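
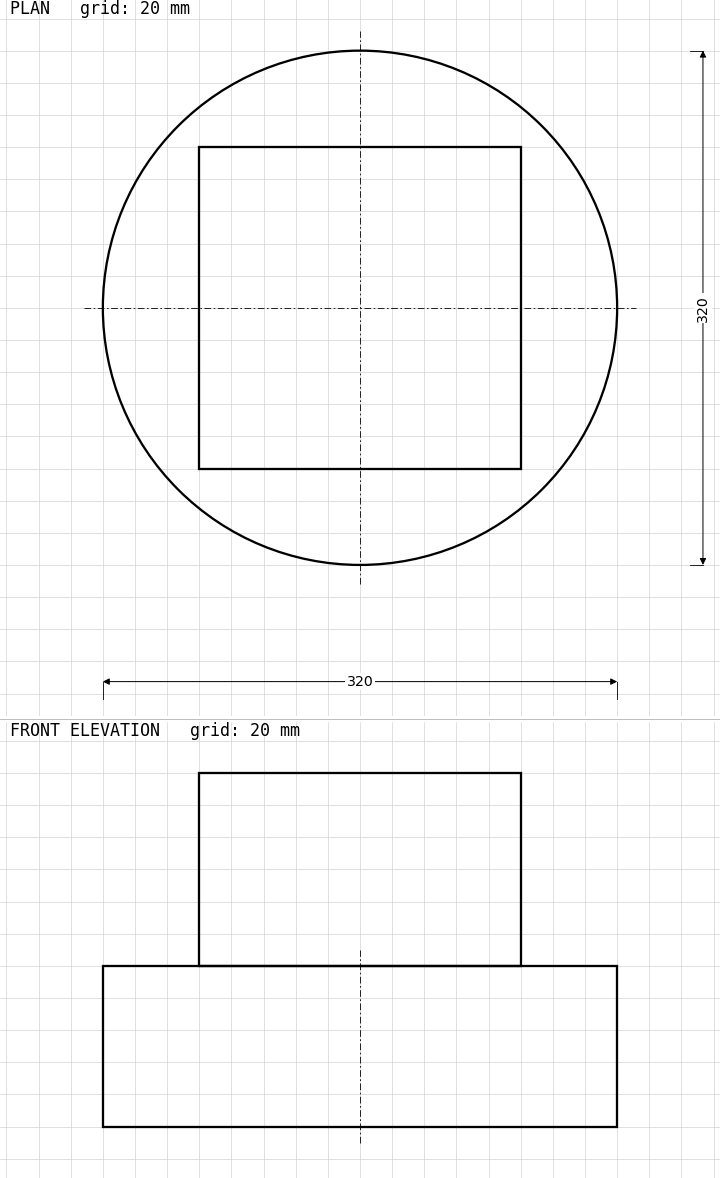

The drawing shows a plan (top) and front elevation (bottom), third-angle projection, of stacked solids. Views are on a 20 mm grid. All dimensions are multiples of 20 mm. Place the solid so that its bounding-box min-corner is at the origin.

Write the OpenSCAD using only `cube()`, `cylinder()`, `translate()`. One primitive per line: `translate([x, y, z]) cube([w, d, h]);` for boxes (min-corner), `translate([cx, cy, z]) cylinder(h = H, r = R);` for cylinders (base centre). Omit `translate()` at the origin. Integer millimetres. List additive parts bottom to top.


translate([160, 160, 0]) cylinder(h = 100, r = 160);
translate([60, 60, 100]) cube([200, 200, 120]);


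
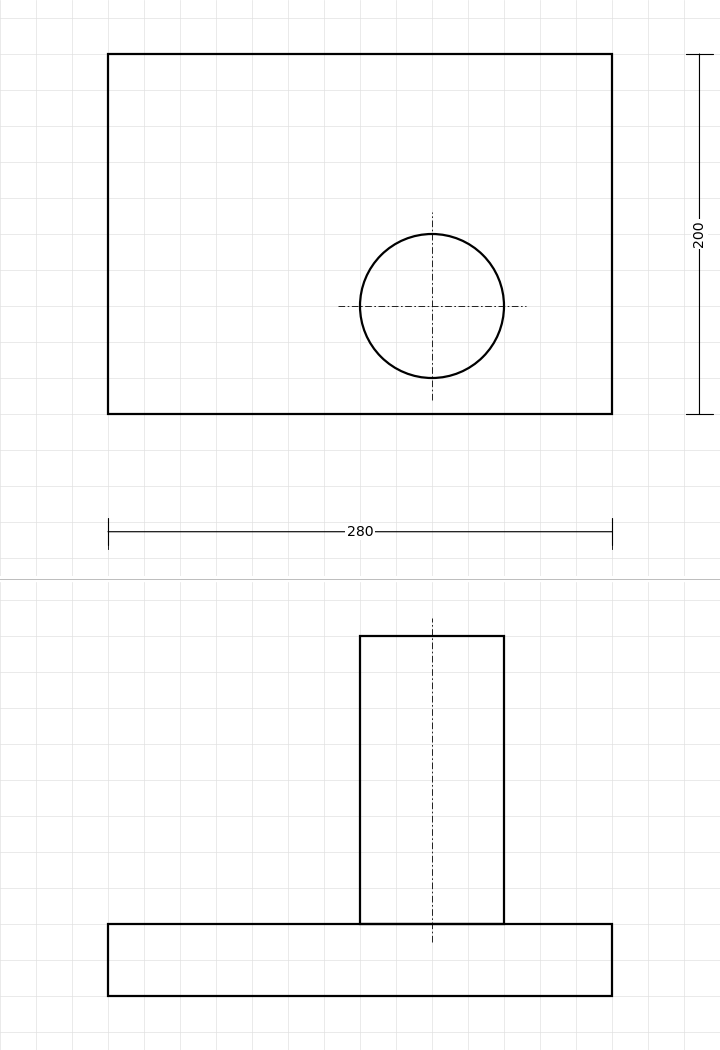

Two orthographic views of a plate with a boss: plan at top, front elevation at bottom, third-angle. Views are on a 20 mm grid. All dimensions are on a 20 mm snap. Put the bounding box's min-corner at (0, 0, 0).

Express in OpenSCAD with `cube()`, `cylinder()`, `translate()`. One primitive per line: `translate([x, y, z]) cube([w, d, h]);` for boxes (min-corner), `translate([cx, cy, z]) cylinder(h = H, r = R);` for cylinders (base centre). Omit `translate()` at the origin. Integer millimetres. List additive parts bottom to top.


cube([280, 200, 40]);
translate([180, 60, 40]) cylinder(h = 160, r = 40);


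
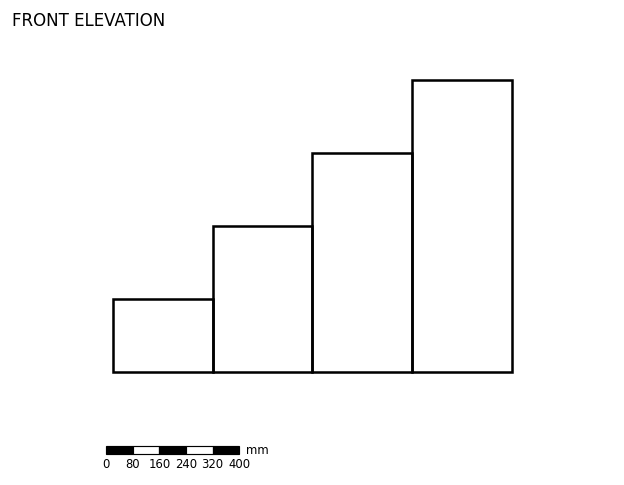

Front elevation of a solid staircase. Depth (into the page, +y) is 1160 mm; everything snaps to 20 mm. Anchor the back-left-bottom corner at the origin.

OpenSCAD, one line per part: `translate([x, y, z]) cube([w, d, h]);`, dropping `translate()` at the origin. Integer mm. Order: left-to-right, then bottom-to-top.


cube([300, 1160, 220]);
translate([300, 0, 0]) cube([300, 1160, 440]);
translate([600, 0, 0]) cube([300, 1160, 660]);
translate([900, 0, 0]) cube([300, 1160, 880]);


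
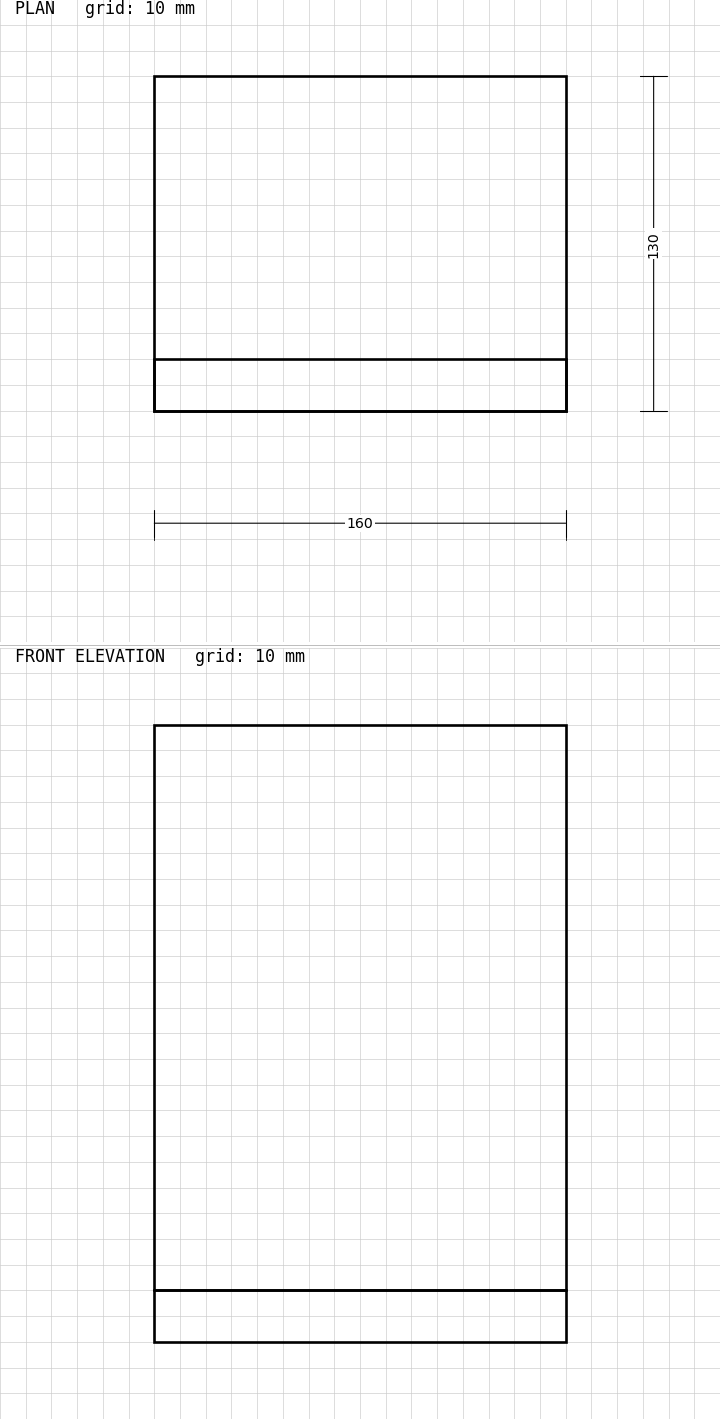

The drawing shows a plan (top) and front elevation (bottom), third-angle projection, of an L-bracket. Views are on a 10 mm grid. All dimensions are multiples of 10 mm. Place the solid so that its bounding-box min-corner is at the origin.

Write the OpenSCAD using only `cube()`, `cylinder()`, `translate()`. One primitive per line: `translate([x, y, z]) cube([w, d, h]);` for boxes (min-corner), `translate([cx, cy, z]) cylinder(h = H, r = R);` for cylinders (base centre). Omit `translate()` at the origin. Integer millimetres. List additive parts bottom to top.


cube([160, 130, 20]);
translate([0, 0, 20]) cube([160, 20, 220]);


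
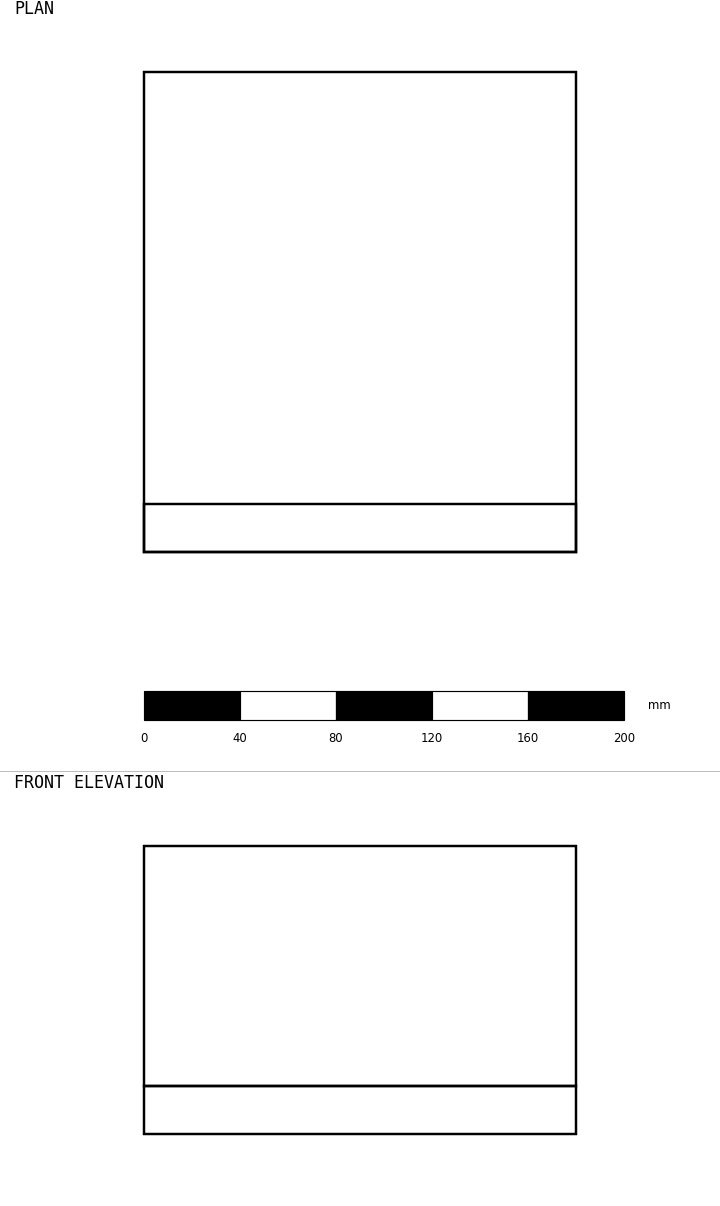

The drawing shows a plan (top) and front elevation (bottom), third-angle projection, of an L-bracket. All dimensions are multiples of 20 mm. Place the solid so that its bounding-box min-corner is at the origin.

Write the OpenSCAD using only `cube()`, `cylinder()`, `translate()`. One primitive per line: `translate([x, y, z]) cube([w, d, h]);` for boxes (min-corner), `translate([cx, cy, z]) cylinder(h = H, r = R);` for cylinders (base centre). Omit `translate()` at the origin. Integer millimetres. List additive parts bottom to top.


cube([180, 200, 20]);
translate([0, 0, 20]) cube([180, 20, 100]);


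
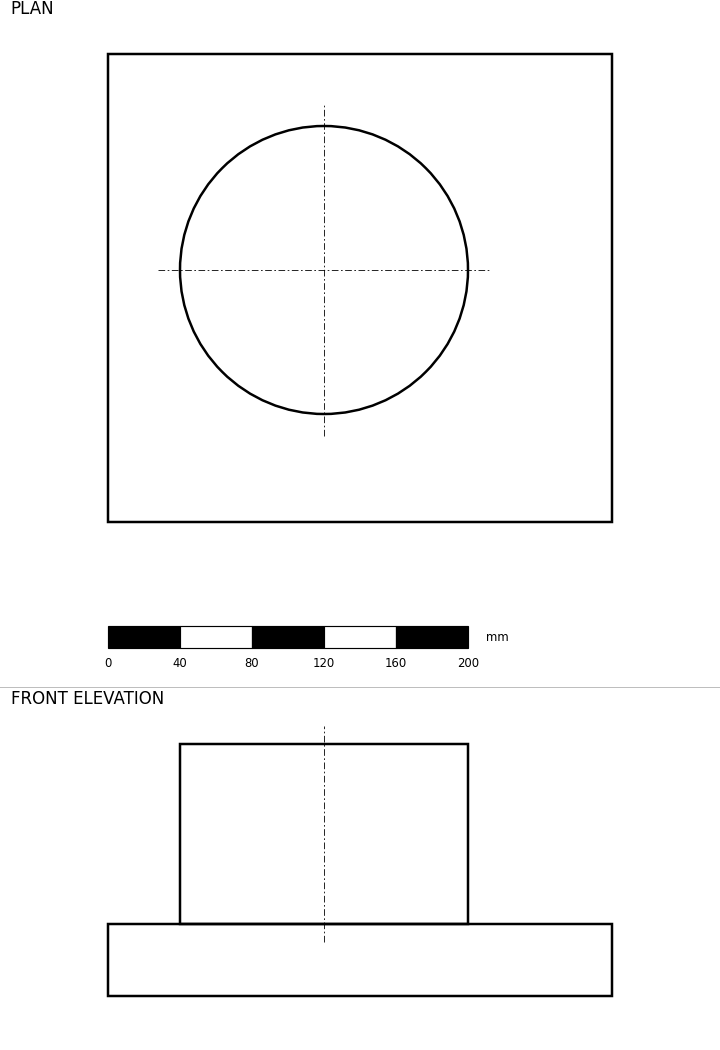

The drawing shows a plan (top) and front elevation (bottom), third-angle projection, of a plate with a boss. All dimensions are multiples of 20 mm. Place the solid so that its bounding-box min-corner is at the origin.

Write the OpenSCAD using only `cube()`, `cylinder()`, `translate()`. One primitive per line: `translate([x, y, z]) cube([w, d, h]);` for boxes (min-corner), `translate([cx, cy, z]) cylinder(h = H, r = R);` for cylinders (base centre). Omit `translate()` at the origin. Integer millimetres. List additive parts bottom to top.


cube([280, 260, 40]);
translate([120, 140, 40]) cylinder(h = 100, r = 80);


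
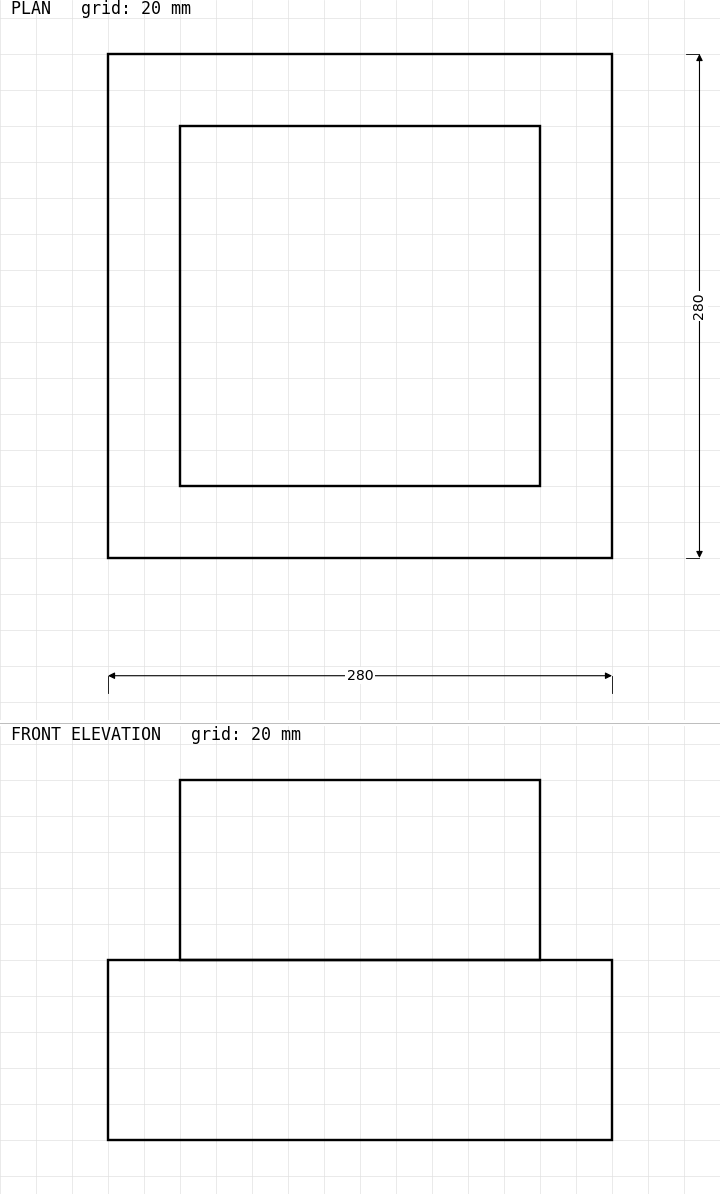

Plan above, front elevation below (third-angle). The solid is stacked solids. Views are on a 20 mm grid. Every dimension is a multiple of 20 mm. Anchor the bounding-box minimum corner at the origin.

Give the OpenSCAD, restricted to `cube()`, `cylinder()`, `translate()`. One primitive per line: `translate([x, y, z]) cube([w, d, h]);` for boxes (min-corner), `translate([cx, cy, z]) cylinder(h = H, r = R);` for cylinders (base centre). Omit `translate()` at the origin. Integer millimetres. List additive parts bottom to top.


cube([280, 280, 100]);
translate([40, 40, 100]) cube([200, 200, 100]);


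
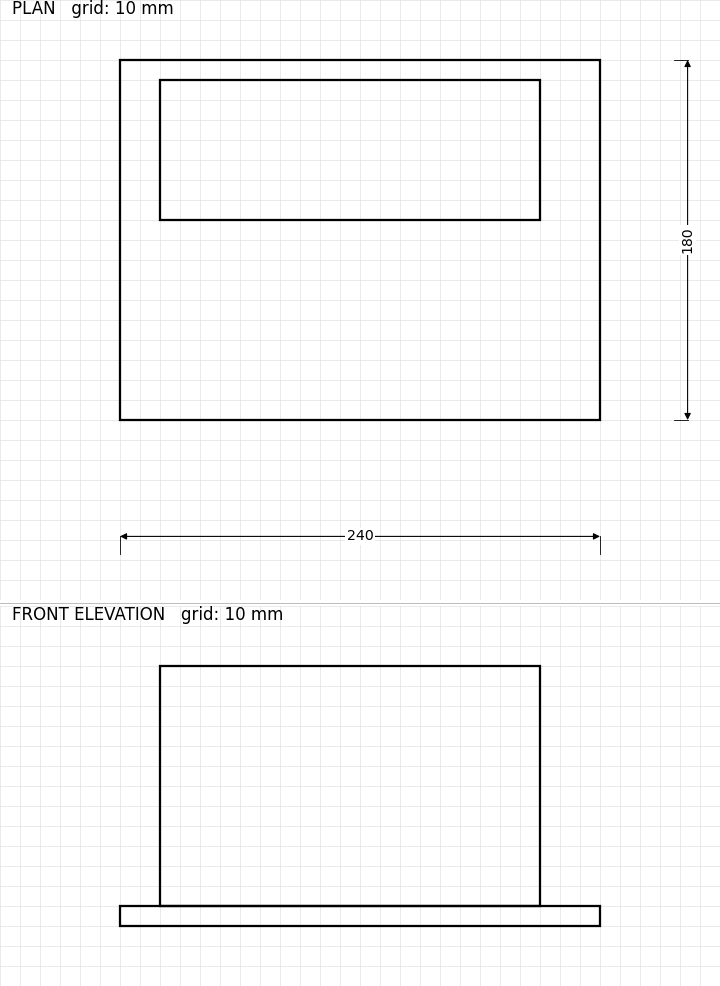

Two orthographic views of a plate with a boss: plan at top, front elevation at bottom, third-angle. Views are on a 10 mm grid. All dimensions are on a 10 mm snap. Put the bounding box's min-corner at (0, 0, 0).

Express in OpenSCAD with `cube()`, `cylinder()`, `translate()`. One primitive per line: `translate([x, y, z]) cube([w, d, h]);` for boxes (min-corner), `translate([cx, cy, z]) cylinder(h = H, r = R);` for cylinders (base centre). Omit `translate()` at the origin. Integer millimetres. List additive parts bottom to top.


cube([240, 180, 10]);
translate([20, 100, 10]) cube([190, 70, 120]);


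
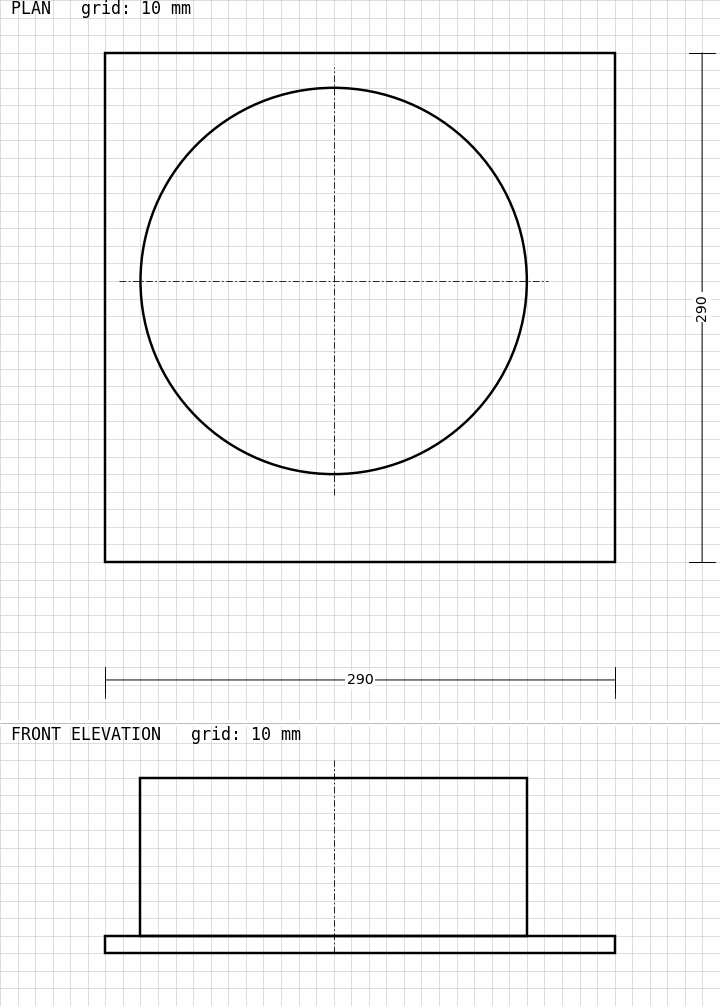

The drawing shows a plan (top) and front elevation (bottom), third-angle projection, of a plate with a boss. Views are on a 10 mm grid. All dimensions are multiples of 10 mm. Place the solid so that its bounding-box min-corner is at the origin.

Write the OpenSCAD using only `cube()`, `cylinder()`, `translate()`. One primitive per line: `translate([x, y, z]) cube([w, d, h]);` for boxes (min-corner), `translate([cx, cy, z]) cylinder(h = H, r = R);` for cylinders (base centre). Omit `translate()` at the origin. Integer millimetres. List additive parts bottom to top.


cube([290, 290, 10]);
translate([130, 160, 10]) cylinder(h = 90, r = 110);


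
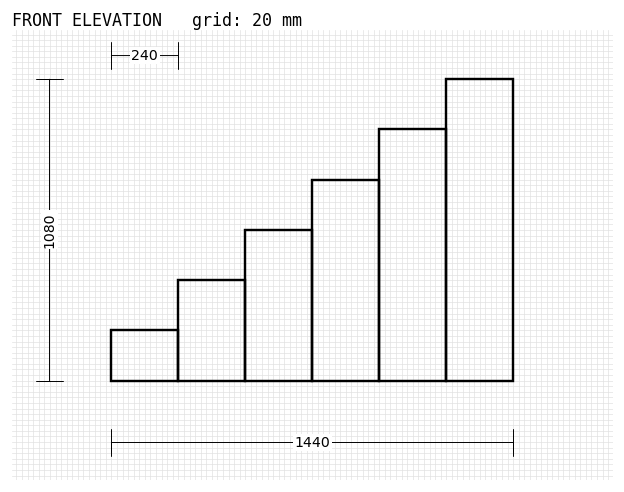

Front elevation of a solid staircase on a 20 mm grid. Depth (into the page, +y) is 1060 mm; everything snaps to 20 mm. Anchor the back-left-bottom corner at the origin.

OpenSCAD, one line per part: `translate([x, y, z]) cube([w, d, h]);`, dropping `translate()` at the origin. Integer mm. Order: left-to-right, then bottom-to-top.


cube([240, 1060, 180]);
translate([240, 0, 0]) cube([240, 1060, 360]);
translate([480, 0, 0]) cube([240, 1060, 540]);
translate([720, 0, 0]) cube([240, 1060, 720]);
translate([960, 0, 0]) cube([240, 1060, 900]);
translate([1200, 0, 0]) cube([240, 1060, 1080]);


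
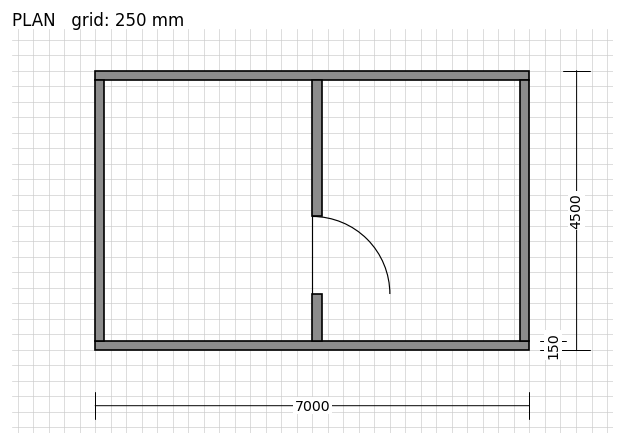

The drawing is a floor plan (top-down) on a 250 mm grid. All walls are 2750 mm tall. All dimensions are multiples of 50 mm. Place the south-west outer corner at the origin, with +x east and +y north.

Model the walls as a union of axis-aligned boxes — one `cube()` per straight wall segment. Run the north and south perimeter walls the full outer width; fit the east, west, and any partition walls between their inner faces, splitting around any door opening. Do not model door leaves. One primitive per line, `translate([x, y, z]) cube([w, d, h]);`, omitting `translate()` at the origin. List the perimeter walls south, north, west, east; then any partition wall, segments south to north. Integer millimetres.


cube([7000, 150, 2750]);
translate([0, 4350, 0]) cube([7000, 150, 2750]);
translate([0, 150, 0]) cube([150, 4200, 2750]);
translate([6850, 150, 0]) cube([150, 4200, 2750]);
translate([3500, 150, 0]) cube([150, 750, 2750]);
translate([3500, 2150, 0]) cube([150, 2200, 2750]);


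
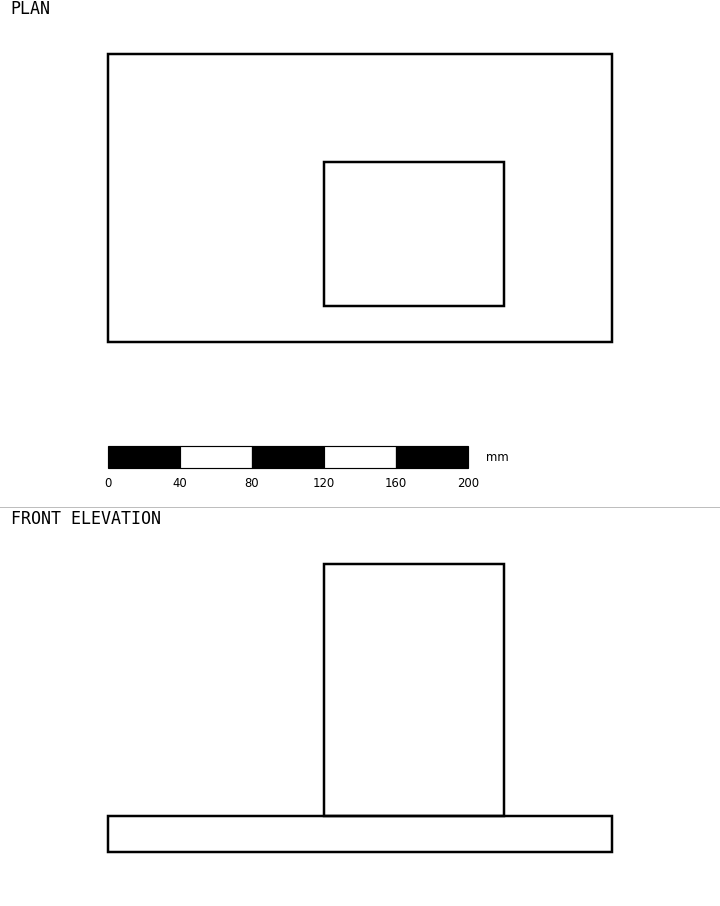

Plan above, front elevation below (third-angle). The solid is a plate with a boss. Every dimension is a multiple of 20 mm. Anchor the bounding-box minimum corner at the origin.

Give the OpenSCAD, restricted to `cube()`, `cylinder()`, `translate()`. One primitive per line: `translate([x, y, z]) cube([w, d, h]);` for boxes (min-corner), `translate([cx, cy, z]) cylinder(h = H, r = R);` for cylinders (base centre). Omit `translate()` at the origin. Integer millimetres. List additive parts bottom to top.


cube([280, 160, 20]);
translate([120, 20, 20]) cube([100, 80, 140]);


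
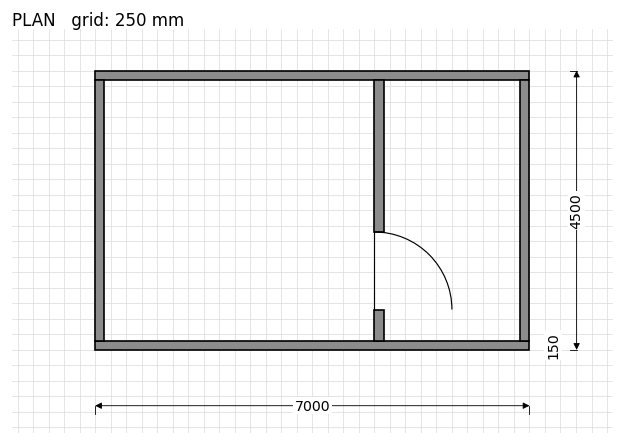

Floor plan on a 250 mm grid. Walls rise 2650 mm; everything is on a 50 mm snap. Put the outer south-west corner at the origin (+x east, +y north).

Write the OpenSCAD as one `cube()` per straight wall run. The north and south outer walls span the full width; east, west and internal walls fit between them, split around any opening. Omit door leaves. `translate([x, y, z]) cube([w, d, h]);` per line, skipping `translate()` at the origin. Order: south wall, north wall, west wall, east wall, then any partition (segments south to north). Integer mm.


cube([7000, 150, 2650]);
translate([0, 4350, 0]) cube([7000, 150, 2650]);
translate([0, 150, 0]) cube([150, 4200, 2650]);
translate([6850, 150, 0]) cube([150, 4200, 2650]);
translate([4500, 150, 0]) cube([150, 500, 2650]);
translate([4500, 1900, 0]) cube([150, 2450, 2650]);


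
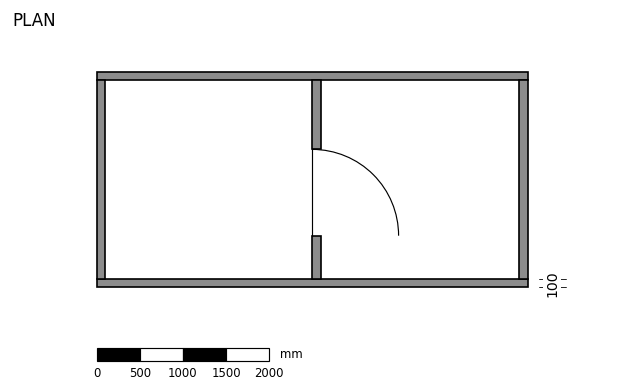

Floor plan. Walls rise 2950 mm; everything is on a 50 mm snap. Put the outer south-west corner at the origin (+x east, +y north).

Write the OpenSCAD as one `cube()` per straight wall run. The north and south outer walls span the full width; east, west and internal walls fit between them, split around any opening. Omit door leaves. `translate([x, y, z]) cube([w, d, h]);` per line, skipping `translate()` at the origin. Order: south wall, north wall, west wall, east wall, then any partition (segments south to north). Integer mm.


cube([5000, 100, 2950]);
translate([0, 2400, 0]) cube([5000, 100, 2950]);
translate([0, 100, 0]) cube([100, 2300, 2950]);
translate([4900, 100, 0]) cube([100, 2300, 2950]);
translate([2500, 100, 0]) cube([100, 500, 2950]);
translate([2500, 1600, 0]) cube([100, 800, 2950]);


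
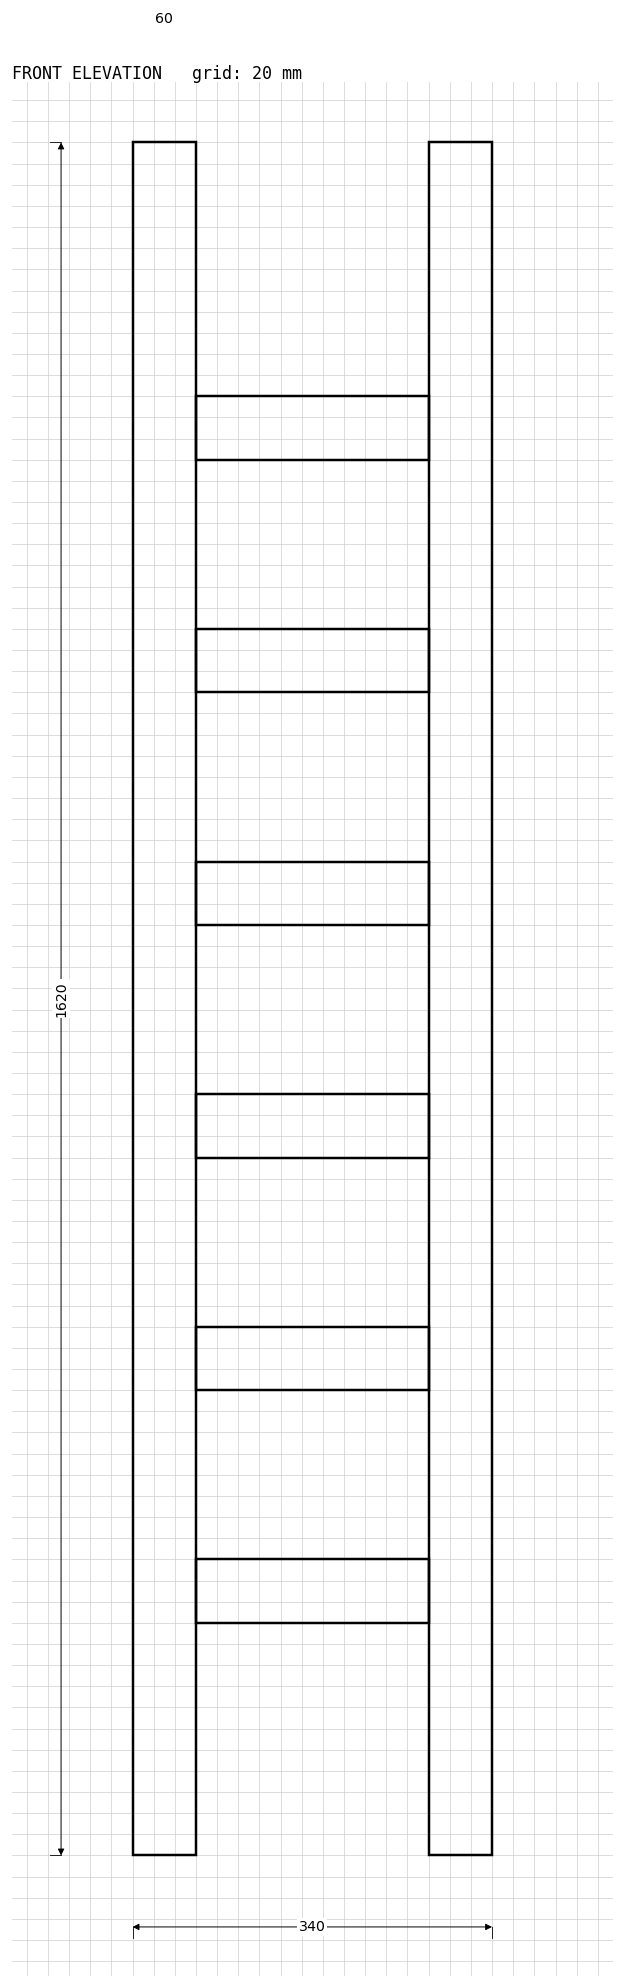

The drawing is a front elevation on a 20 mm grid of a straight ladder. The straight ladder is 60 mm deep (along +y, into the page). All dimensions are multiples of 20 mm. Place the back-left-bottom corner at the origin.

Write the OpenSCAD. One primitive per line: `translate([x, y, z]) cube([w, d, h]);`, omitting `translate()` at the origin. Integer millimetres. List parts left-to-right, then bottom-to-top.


cube([60, 60, 1620]);
translate([60, 0, 220]) cube([220, 60, 60]);
translate([60, 0, 440]) cube([220, 60, 60]);
translate([60, 0, 660]) cube([220, 60, 60]);
translate([60, 0, 880]) cube([220, 60, 60]);
translate([60, 0, 1100]) cube([220, 60, 60]);
translate([60, 0, 1320]) cube([220, 60, 60]);
translate([280, 0, 0]) cube([60, 60, 1620]);


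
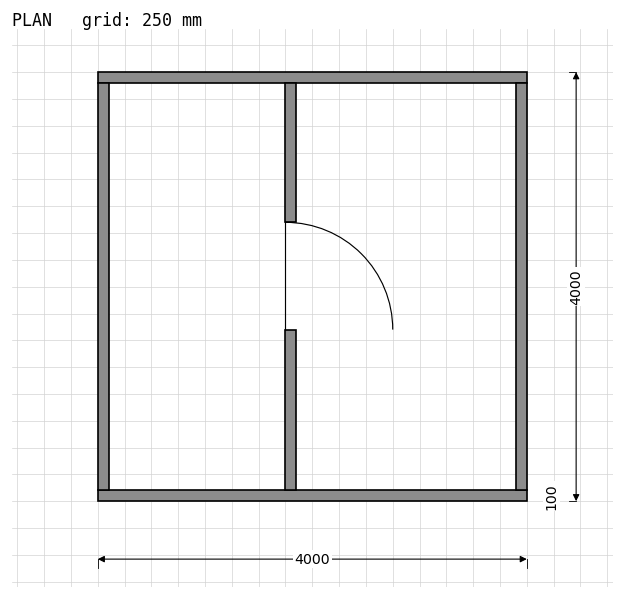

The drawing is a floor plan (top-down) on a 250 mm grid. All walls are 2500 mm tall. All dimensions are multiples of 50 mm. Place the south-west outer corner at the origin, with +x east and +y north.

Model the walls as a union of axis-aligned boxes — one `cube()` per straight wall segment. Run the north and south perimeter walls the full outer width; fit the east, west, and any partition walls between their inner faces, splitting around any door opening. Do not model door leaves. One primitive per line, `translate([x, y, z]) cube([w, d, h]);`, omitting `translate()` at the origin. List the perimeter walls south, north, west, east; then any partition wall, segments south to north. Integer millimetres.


cube([4000, 100, 2500]);
translate([0, 3900, 0]) cube([4000, 100, 2500]);
translate([0, 100, 0]) cube([100, 3800, 2500]);
translate([3900, 100, 0]) cube([100, 3800, 2500]);
translate([1750, 100, 0]) cube([100, 1500, 2500]);
translate([1750, 2600, 0]) cube([100, 1300, 2500]);


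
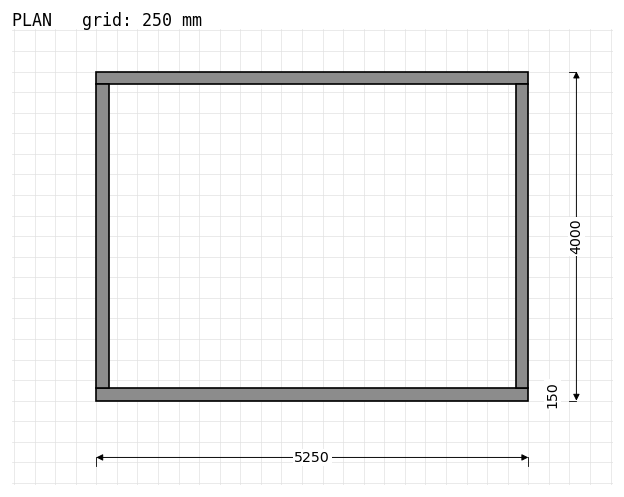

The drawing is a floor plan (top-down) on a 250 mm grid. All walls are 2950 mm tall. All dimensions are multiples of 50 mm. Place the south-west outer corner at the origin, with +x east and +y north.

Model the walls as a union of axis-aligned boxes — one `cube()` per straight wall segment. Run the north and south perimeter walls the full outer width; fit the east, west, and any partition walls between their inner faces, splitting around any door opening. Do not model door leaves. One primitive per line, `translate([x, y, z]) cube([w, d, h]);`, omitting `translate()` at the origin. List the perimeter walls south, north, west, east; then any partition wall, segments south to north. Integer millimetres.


cube([5250, 150, 2950]);
translate([0, 3850, 0]) cube([5250, 150, 2950]);
translate([0, 150, 0]) cube([150, 3700, 2950]);
translate([5100, 150, 0]) cube([150, 3700, 2950]);


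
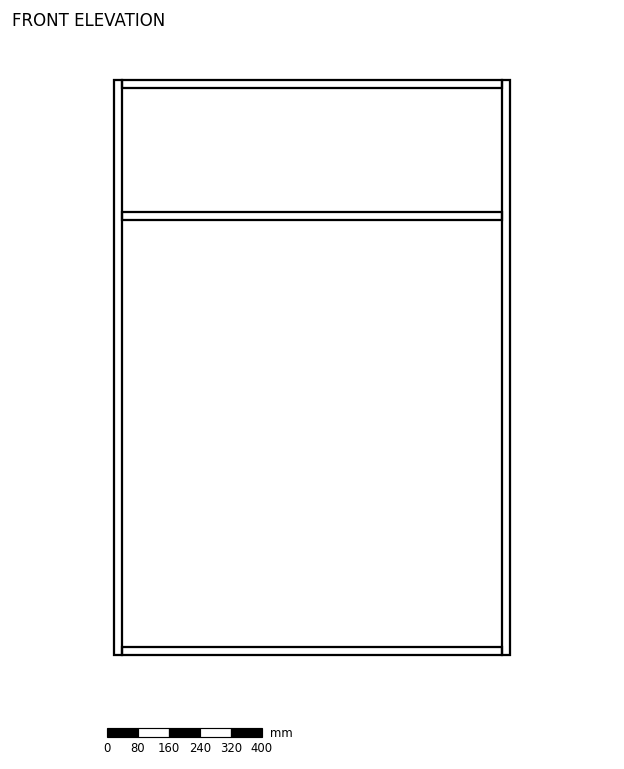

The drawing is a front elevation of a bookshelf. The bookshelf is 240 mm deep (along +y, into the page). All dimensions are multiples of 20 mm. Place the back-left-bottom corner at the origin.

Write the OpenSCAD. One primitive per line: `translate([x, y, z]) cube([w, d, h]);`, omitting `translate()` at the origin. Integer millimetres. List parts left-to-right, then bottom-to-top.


cube([20, 240, 1480]);
translate([20, 0, 0]) cube([980, 240, 20]);
translate([20, 0, 1120]) cube([980, 240, 20]);
translate([20, 0, 1460]) cube([980, 240, 20]);
translate([1000, 0, 0]) cube([20, 240, 1480]);


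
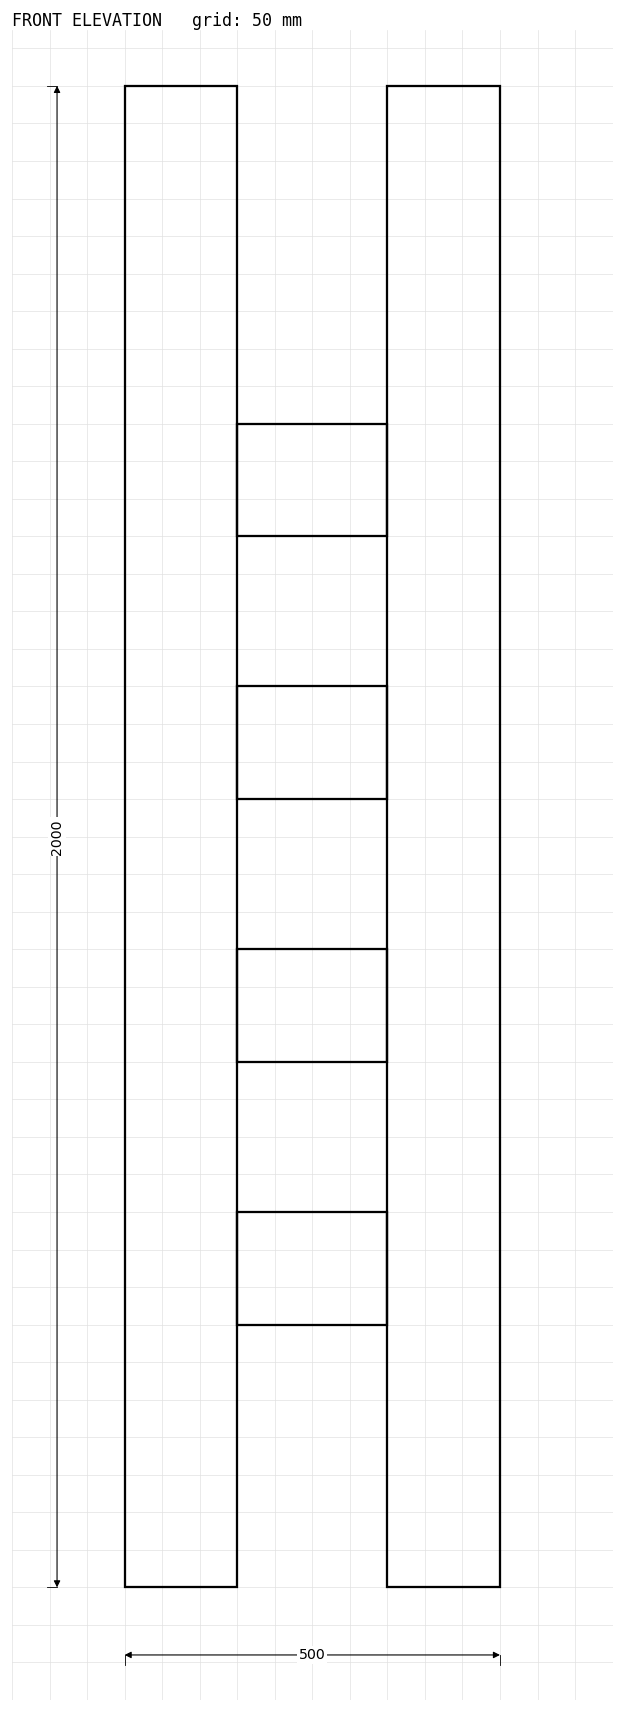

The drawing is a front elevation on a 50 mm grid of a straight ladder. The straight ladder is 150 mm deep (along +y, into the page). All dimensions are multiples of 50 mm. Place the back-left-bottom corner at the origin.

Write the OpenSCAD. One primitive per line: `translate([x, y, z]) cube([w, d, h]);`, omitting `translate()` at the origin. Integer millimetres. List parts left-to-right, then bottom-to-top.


cube([150, 150, 2000]);
translate([150, 0, 350]) cube([200, 150, 150]);
translate([150, 0, 700]) cube([200, 150, 150]);
translate([150, 0, 1050]) cube([200, 150, 150]);
translate([150, 0, 1400]) cube([200, 150, 150]);
translate([350, 0, 0]) cube([150, 150, 2000]);


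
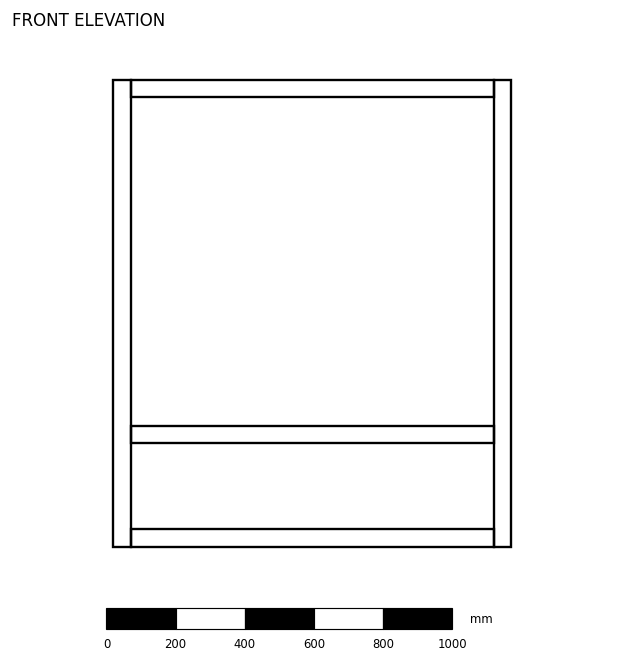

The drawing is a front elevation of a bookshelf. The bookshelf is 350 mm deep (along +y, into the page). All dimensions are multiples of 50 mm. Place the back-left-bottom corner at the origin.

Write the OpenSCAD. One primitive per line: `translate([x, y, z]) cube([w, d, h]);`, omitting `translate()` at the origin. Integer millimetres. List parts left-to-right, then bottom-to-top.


cube([50, 350, 1350]);
translate([50, 0, 0]) cube([1050, 350, 50]);
translate([50, 0, 300]) cube([1050, 350, 50]);
translate([50, 0, 1300]) cube([1050, 350, 50]);
translate([1100, 0, 0]) cube([50, 350, 1350]);


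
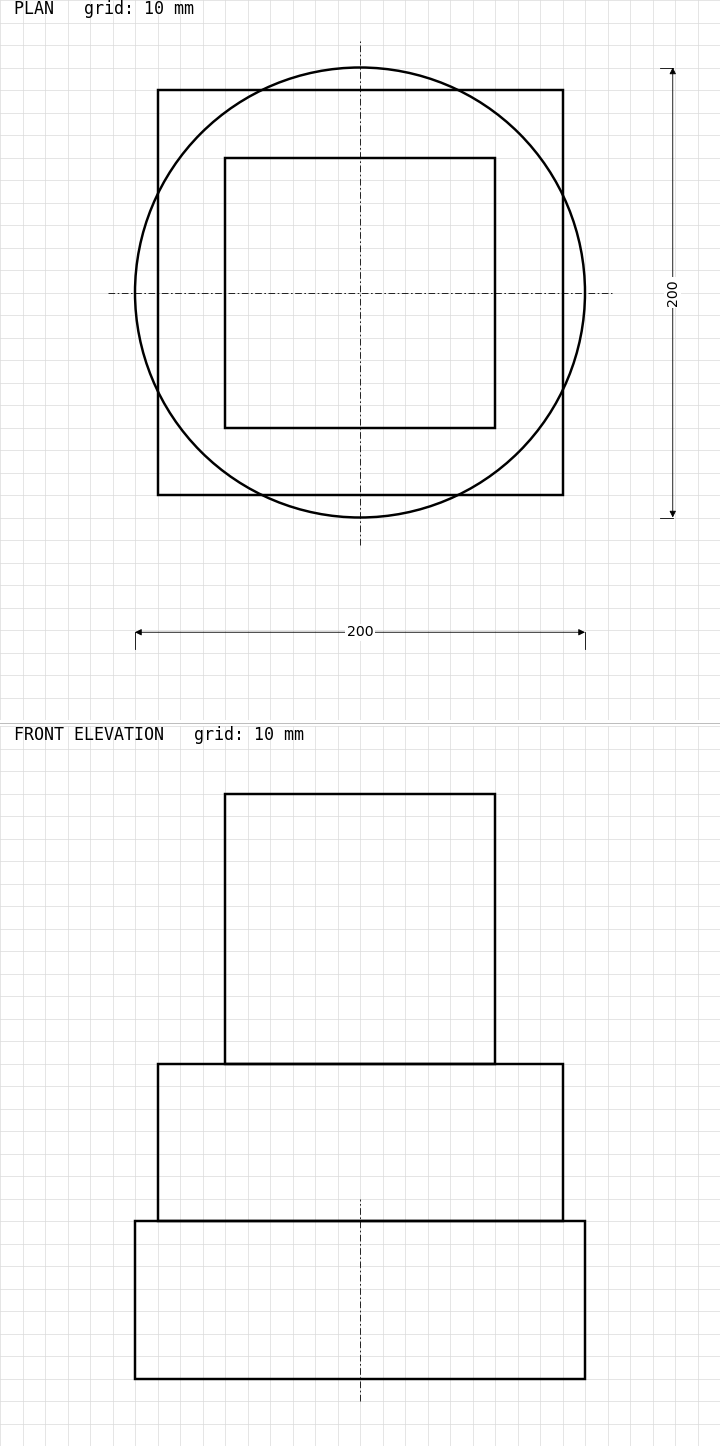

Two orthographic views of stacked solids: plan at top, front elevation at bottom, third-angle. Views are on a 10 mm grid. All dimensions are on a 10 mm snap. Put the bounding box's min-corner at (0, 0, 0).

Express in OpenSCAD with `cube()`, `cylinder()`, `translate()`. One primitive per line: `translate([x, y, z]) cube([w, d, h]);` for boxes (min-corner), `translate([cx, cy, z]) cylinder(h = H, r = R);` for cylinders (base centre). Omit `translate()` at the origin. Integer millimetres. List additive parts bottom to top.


translate([100, 100, 0]) cylinder(h = 70, r = 100);
translate([10, 10, 70]) cube([180, 180, 70]);
translate([40, 40, 140]) cube([120, 120, 120]);


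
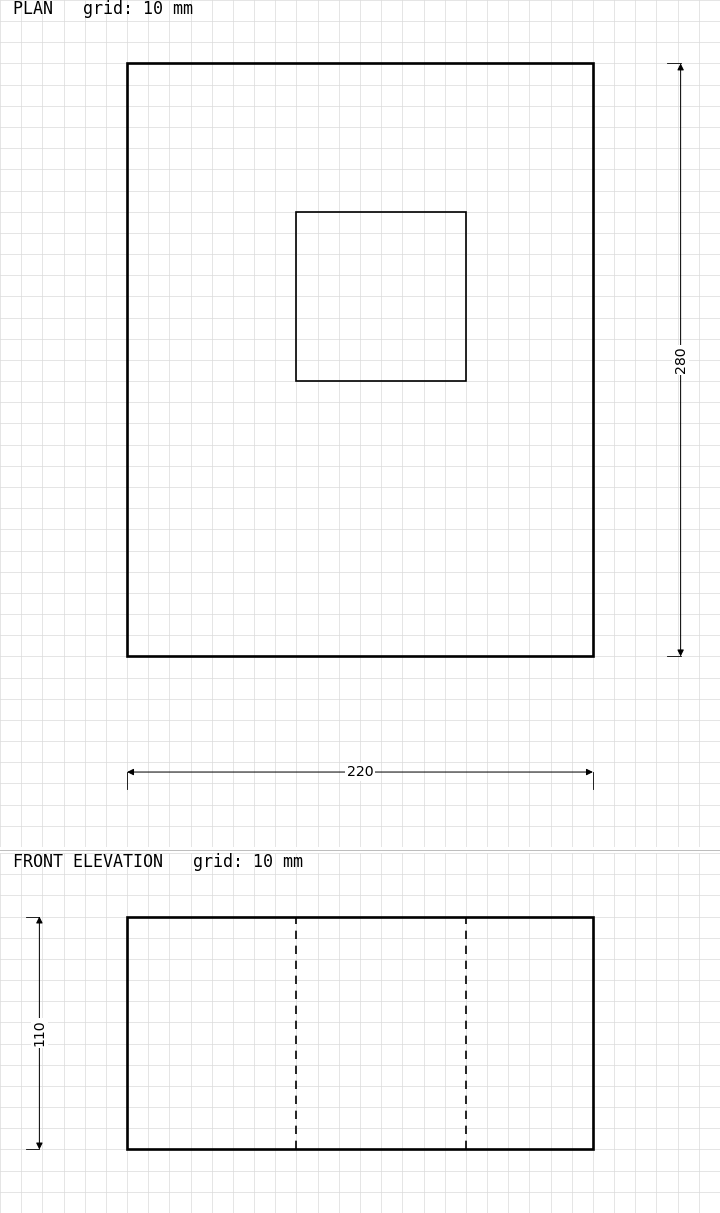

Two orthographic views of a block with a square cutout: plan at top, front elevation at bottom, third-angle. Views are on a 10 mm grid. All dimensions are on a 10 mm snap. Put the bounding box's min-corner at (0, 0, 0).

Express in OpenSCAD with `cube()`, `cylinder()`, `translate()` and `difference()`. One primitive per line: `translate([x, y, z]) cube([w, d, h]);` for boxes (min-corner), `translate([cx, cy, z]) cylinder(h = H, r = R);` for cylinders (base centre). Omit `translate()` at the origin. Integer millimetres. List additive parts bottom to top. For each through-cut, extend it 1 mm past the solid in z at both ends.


difference() {
  cube([220, 280, 110]);
  translate([80, 130, -1]) cube([80, 80, 112]);
}


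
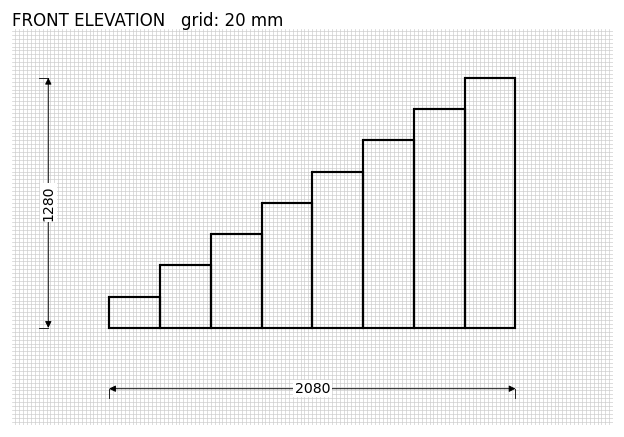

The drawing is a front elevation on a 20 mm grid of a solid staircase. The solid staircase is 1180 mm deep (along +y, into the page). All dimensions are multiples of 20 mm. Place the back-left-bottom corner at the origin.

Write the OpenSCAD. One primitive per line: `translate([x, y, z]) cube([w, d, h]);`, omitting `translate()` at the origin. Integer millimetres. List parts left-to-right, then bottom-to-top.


cube([260, 1180, 160]);
translate([260, 0, 0]) cube([260, 1180, 320]);
translate([520, 0, 0]) cube([260, 1180, 480]);
translate([780, 0, 0]) cube([260, 1180, 640]);
translate([1040, 0, 0]) cube([260, 1180, 800]);
translate([1300, 0, 0]) cube([260, 1180, 960]);
translate([1560, 0, 0]) cube([260, 1180, 1120]);
translate([1820, 0, 0]) cube([260, 1180, 1280]);


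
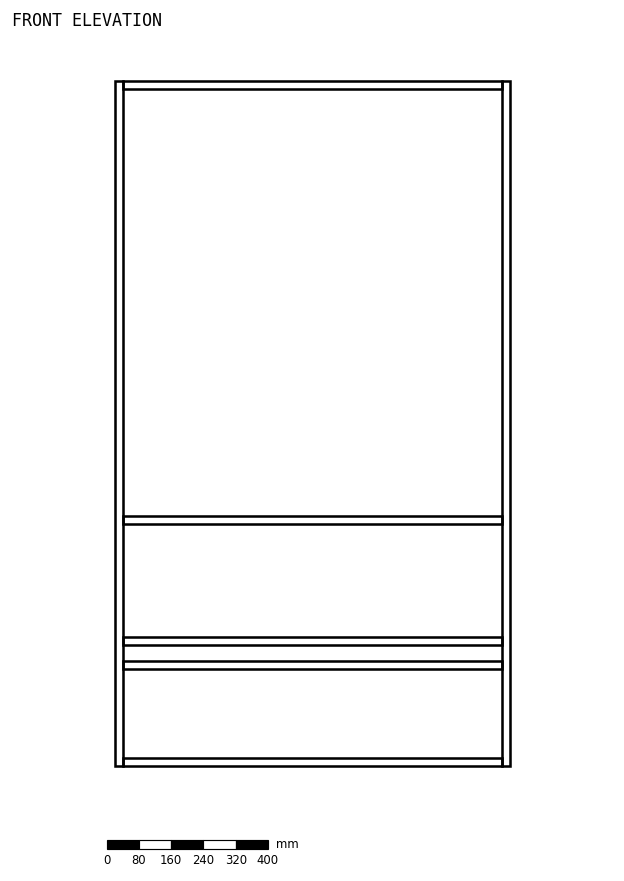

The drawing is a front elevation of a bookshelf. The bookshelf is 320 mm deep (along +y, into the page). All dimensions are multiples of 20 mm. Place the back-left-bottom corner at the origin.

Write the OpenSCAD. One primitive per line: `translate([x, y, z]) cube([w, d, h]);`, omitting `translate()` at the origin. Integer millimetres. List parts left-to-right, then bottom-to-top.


cube([20, 320, 1700]);
translate([20, 0, 0]) cube([940, 320, 20]);
translate([20, 0, 240]) cube([940, 320, 20]);
translate([20, 0, 300]) cube([940, 320, 20]);
translate([20, 0, 600]) cube([940, 320, 20]);
translate([20, 0, 1680]) cube([940, 320, 20]);
translate([960, 0, 0]) cube([20, 320, 1700]);


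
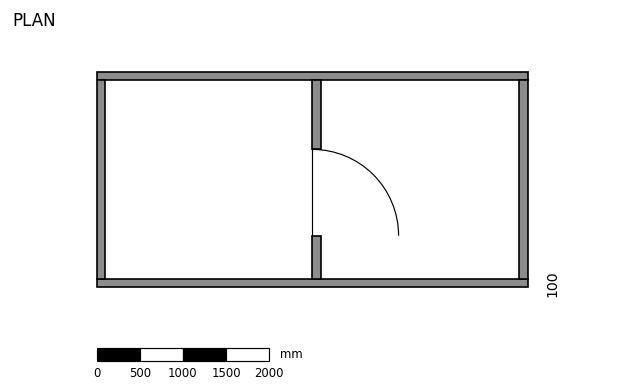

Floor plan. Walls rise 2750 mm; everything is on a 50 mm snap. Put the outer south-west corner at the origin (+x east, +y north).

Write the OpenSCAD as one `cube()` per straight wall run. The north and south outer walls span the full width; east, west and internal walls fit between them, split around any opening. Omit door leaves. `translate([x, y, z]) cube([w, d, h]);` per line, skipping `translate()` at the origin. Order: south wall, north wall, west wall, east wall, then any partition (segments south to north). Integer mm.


cube([5000, 100, 2750]);
translate([0, 2400, 0]) cube([5000, 100, 2750]);
translate([0, 100, 0]) cube([100, 2300, 2750]);
translate([4900, 100, 0]) cube([100, 2300, 2750]);
translate([2500, 100, 0]) cube([100, 500, 2750]);
translate([2500, 1600, 0]) cube([100, 800, 2750]);


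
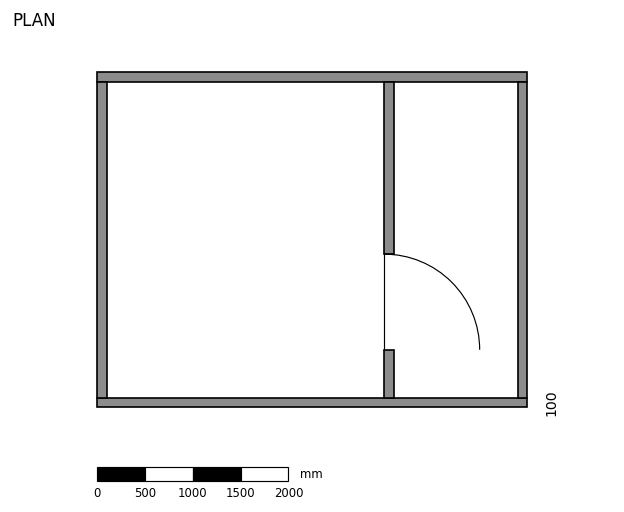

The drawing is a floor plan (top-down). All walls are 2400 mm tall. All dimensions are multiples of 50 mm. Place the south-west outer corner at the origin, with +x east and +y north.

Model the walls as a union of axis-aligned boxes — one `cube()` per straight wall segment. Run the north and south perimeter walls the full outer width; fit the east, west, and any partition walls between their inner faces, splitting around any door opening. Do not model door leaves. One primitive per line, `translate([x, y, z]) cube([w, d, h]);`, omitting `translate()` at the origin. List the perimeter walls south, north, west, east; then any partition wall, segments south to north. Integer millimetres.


cube([4500, 100, 2400]);
translate([0, 3400, 0]) cube([4500, 100, 2400]);
translate([0, 100, 0]) cube([100, 3300, 2400]);
translate([4400, 100, 0]) cube([100, 3300, 2400]);
translate([3000, 100, 0]) cube([100, 500, 2400]);
translate([3000, 1600, 0]) cube([100, 1800, 2400]);


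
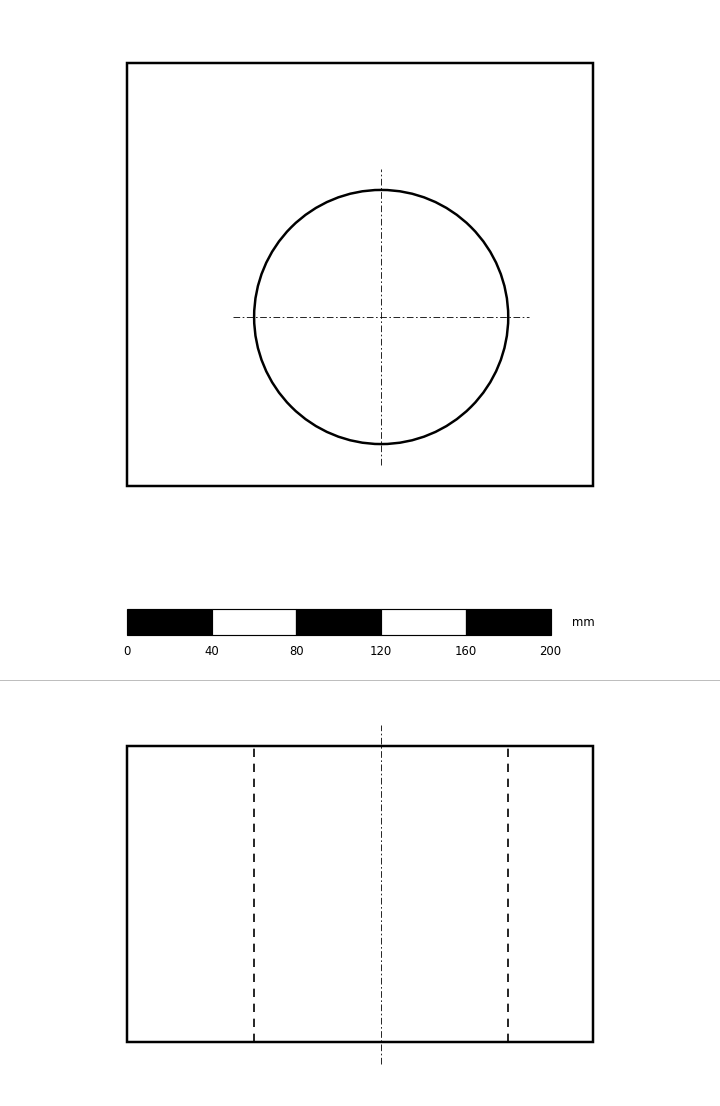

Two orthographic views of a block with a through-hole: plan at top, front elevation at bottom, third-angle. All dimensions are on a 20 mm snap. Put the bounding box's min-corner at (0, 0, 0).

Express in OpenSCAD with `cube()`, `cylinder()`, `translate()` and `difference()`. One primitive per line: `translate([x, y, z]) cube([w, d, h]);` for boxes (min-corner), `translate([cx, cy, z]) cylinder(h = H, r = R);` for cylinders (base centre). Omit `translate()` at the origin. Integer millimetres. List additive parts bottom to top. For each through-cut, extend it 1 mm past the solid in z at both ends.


difference() {
  cube([220, 200, 140]);
  translate([120, 80, -1]) cylinder(h = 142, r = 60);
}


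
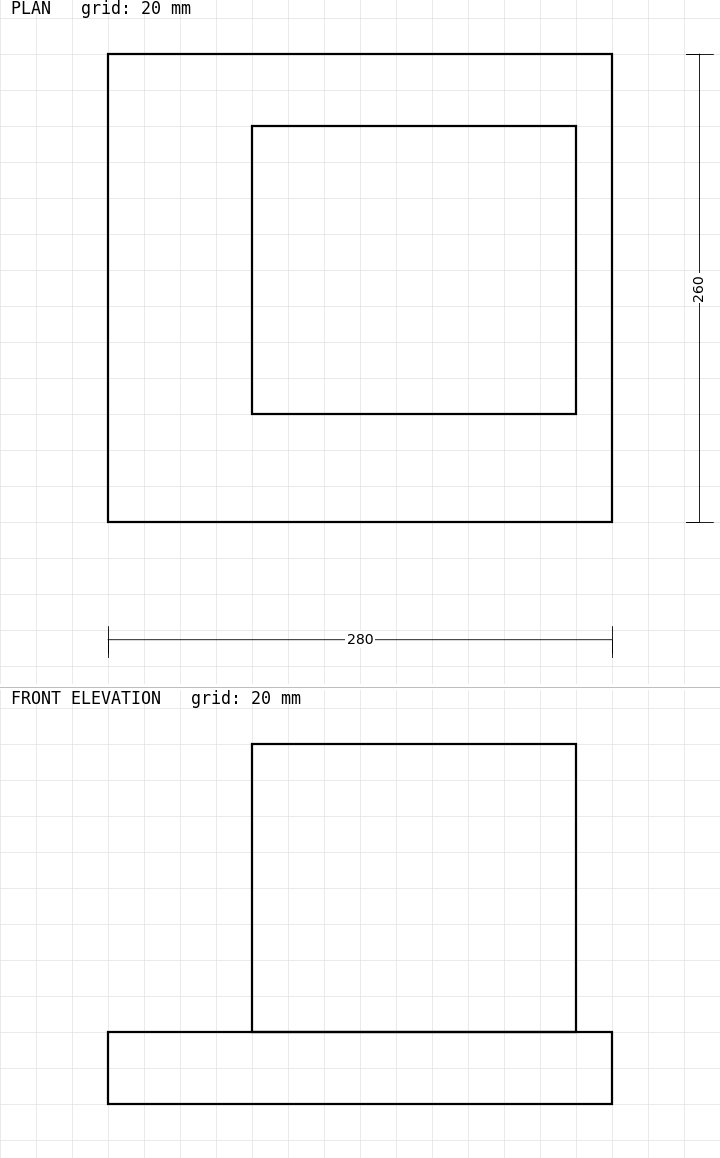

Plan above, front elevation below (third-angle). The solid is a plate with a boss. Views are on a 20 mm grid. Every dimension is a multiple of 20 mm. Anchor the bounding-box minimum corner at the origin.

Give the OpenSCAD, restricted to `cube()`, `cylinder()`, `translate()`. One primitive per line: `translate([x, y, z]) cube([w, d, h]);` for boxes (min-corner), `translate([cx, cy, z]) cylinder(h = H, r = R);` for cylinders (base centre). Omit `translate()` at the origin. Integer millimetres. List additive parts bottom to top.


cube([280, 260, 40]);
translate([80, 60, 40]) cube([180, 160, 160]);


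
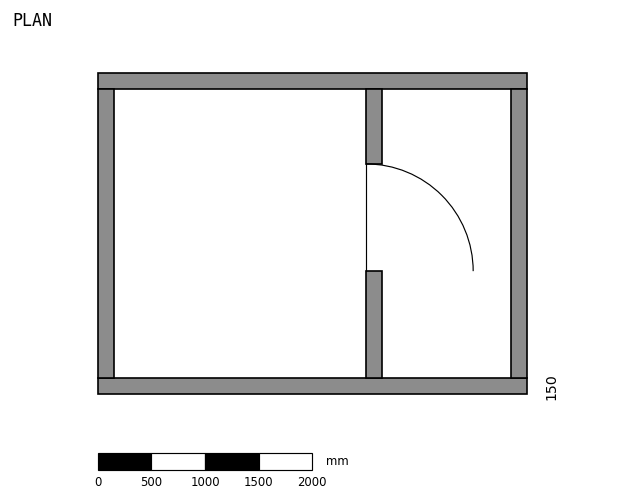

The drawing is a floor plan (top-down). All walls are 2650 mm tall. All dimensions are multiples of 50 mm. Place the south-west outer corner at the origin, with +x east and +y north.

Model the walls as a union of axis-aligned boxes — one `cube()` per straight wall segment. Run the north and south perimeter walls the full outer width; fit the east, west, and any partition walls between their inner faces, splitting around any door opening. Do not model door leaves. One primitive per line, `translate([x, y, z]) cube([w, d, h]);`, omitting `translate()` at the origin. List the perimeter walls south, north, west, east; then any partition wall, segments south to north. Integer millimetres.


cube([4000, 150, 2650]);
translate([0, 2850, 0]) cube([4000, 150, 2650]);
translate([0, 150, 0]) cube([150, 2700, 2650]);
translate([3850, 150, 0]) cube([150, 2700, 2650]);
translate([2500, 150, 0]) cube([150, 1000, 2650]);
translate([2500, 2150, 0]) cube([150, 700, 2650]);


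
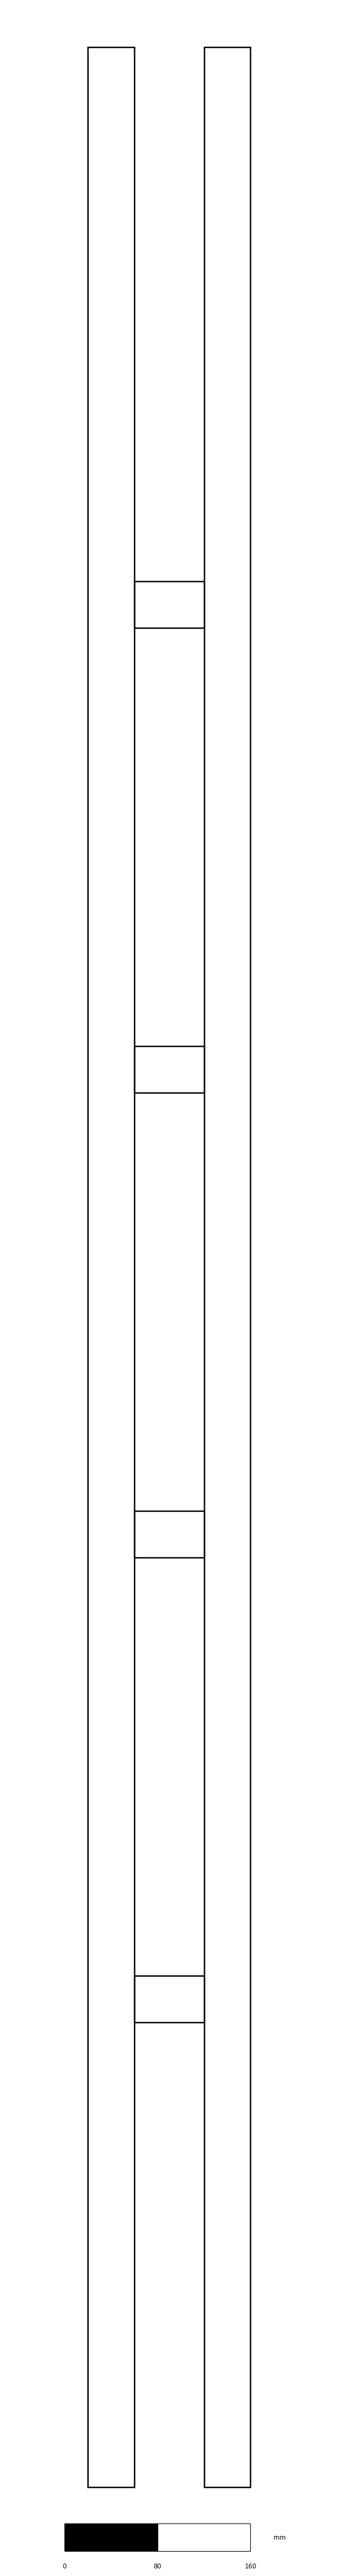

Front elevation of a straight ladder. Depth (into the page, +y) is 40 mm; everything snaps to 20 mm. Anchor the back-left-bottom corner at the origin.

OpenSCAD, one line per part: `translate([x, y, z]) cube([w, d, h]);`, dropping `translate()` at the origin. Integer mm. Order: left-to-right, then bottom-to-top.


cube([40, 40, 2100]);
translate([40, 0, 400]) cube([60, 40, 40]);
translate([40, 0, 800]) cube([60, 40, 40]);
translate([40, 0, 1200]) cube([60, 40, 40]);
translate([40, 0, 1600]) cube([60, 40, 40]);
translate([100, 0, 0]) cube([40, 40, 2100]);


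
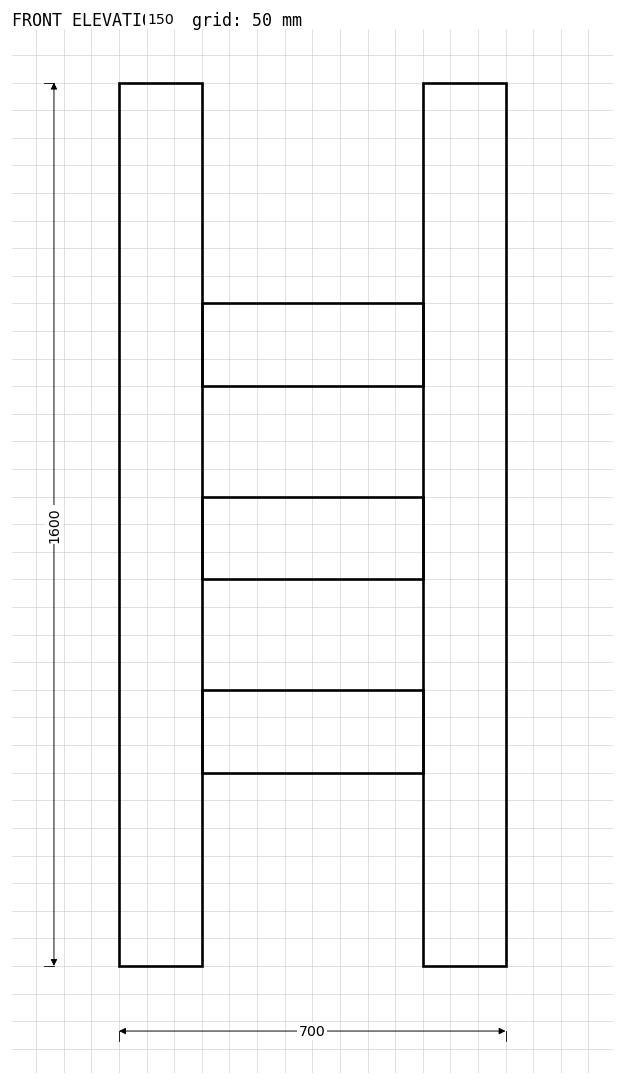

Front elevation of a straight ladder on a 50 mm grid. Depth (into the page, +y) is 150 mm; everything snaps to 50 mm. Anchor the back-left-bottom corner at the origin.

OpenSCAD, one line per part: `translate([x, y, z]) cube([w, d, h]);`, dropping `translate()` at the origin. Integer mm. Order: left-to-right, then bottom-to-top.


cube([150, 150, 1600]);
translate([150, 0, 350]) cube([400, 150, 150]);
translate([150, 0, 700]) cube([400, 150, 150]);
translate([150, 0, 1050]) cube([400, 150, 150]);
translate([550, 0, 0]) cube([150, 150, 1600]);


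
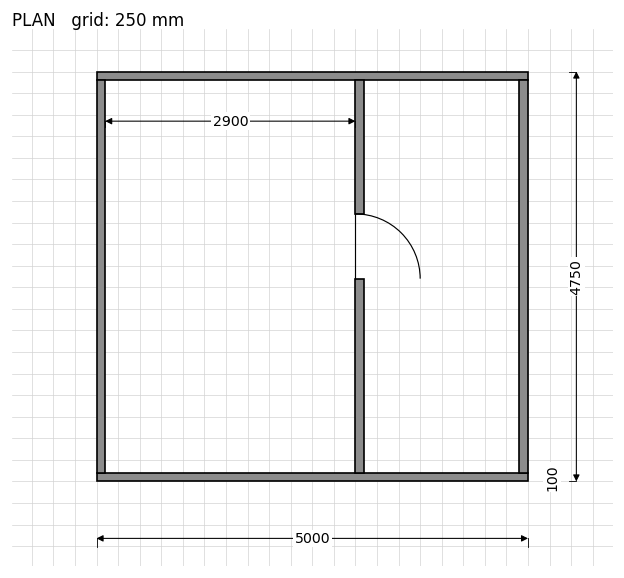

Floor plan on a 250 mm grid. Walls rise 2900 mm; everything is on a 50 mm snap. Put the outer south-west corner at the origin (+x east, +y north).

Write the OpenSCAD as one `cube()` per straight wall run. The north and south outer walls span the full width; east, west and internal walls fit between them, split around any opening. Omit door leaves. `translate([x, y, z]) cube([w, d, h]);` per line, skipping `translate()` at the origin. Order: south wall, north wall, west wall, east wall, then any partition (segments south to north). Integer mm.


cube([5000, 100, 2900]);
translate([0, 4650, 0]) cube([5000, 100, 2900]);
translate([0, 100, 0]) cube([100, 4550, 2900]);
translate([4900, 100, 0]) cube([100, 4550, 2900]);
translate([3000, 100, 0]) cube([100, 2250, 2900]);
translate([3000, 3100, 0]) cube([100, 1550, 2900]);


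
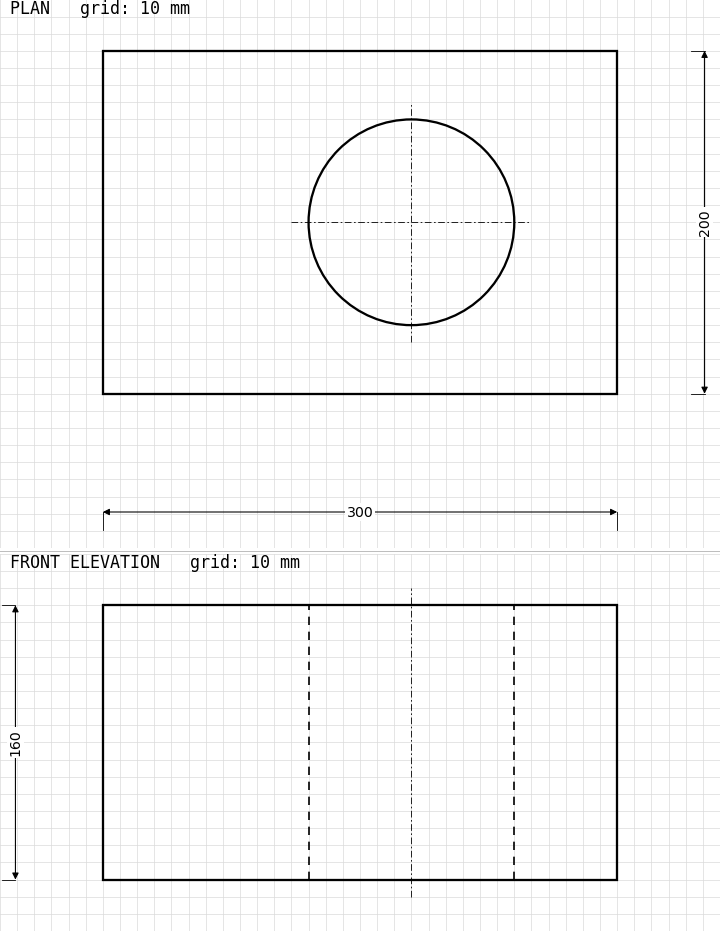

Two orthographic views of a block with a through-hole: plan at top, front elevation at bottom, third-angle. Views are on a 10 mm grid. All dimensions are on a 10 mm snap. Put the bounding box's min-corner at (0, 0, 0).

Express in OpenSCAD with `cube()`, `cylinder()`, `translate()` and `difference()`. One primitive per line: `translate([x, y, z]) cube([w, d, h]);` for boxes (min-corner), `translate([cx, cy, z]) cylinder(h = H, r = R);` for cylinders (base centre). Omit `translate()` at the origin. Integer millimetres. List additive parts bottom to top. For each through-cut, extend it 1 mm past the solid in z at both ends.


difference() {
  cube([300, 200, 160]);
  translate([180, 100, -1]) cylinder(h = 162, r = 60);
}


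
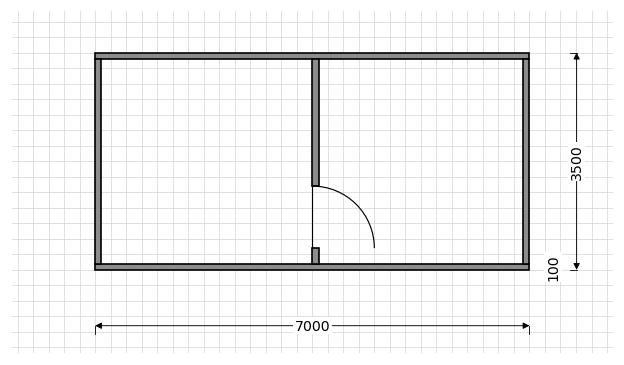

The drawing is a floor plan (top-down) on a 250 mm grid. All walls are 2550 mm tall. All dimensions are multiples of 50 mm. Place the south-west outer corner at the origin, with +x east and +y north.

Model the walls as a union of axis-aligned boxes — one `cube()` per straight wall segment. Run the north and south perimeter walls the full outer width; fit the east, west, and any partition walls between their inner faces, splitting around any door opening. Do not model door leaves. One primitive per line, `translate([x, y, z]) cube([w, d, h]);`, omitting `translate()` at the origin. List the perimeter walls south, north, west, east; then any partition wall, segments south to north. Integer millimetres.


cube([7000, 100, 2550]);
translate([0, 3400, 0]) cube([7000, 100, 2550]);
translate([0, 100, 0]) cube([100, 3300, 2550]);
translate([6900, 100, 0]) cube([100, 3300, 2550]);
translate([3500, 100, 0]) cube([100, 250, 2550]);
translate([3500, 1350, 0]) cube([100, 2050, 2550]);


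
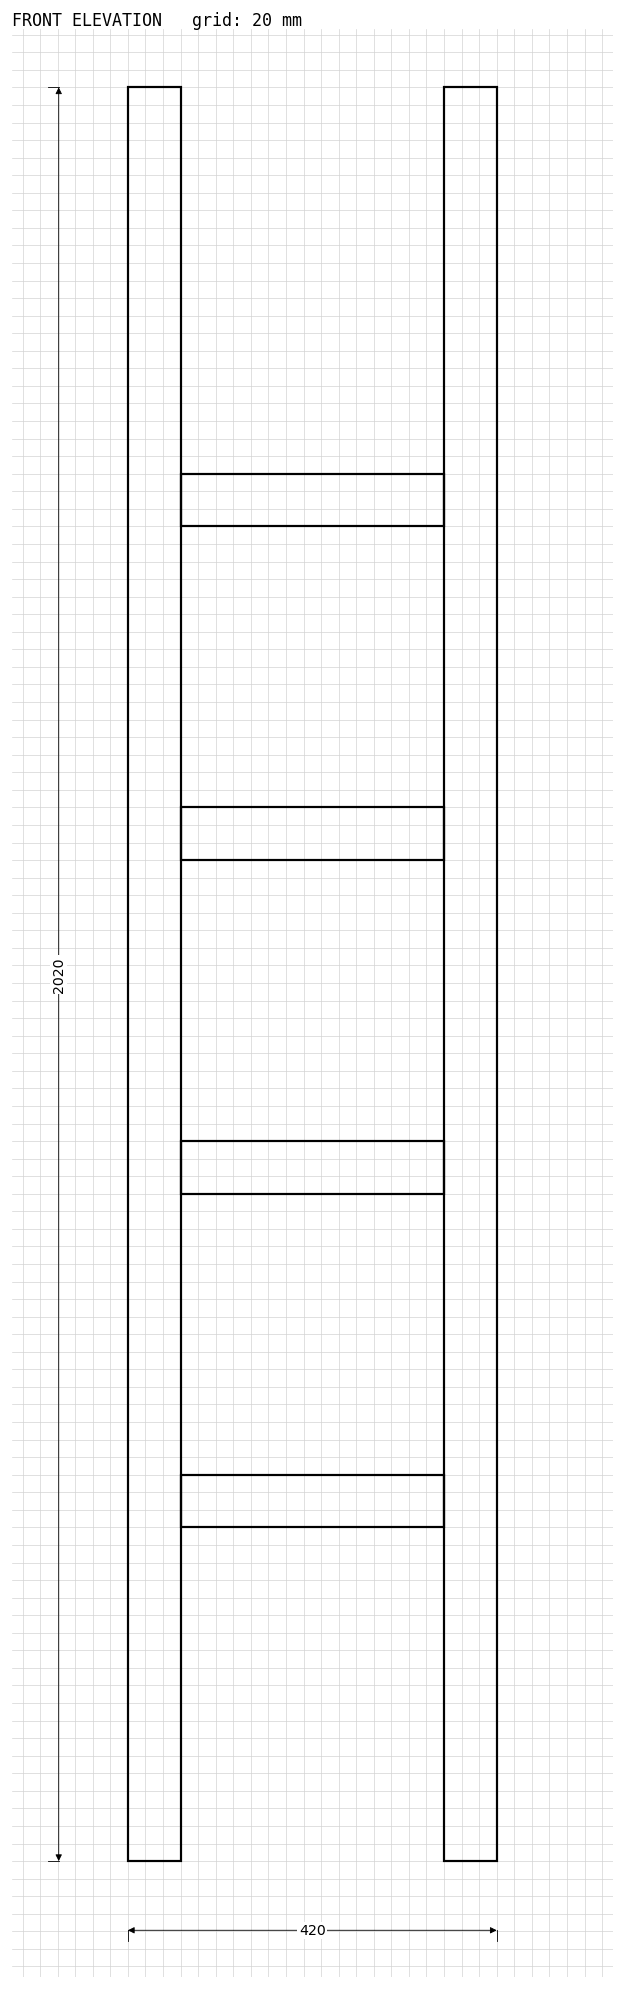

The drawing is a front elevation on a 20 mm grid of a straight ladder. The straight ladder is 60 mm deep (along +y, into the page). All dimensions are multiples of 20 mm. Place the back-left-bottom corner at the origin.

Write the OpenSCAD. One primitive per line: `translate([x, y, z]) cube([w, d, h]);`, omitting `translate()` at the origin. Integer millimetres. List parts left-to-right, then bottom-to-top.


cube([60, 60, 2020]);
translate([60, 0, 380]) cube([300, 60, 60]);
translate([60, 0, 760]) cube([300, 60, 60]);
translate([60, 0, 1140]) cube([300, 60, 60]);
translate([60, 0, 1520]) cube([300, 60, 60]);
translate([360, 0, 0]) cube([60, 60, 2020]);
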